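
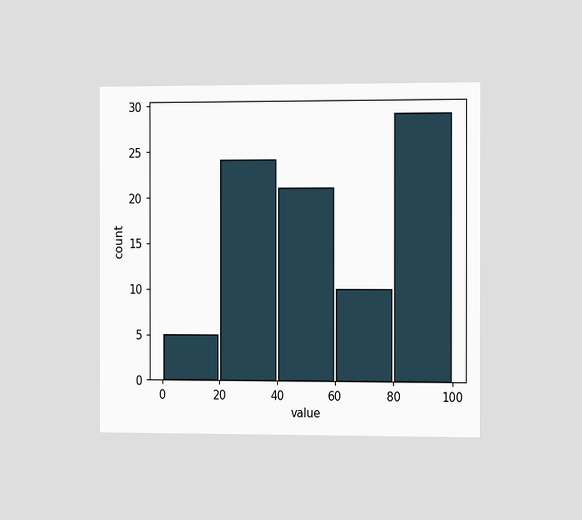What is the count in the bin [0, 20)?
The chart is viewed slightly from the right. The [0, 20) bin has height 5.

5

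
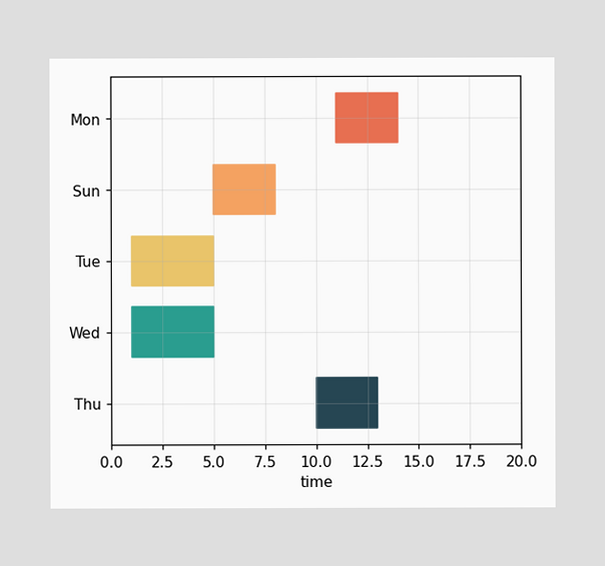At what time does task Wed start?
1

The Wed bar begins at t=1.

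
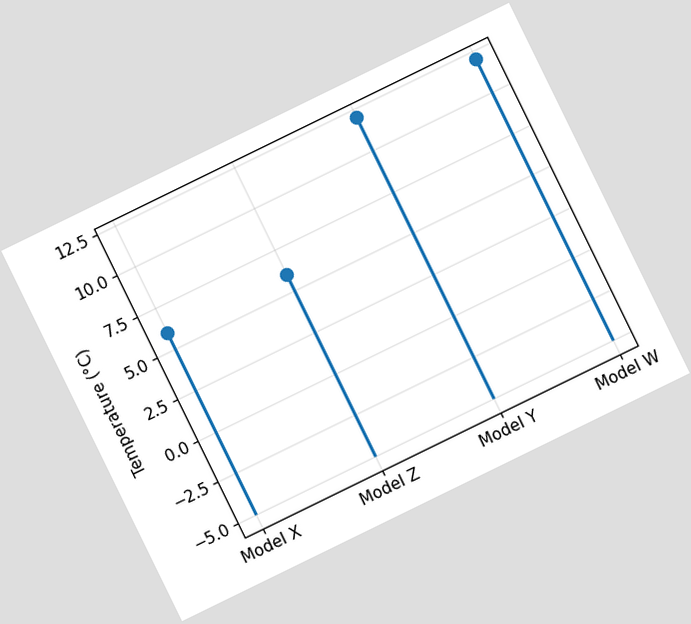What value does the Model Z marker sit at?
The chart is tilted about 26° counter-clockwise. The Model Z marker sits at 6°C.

6°C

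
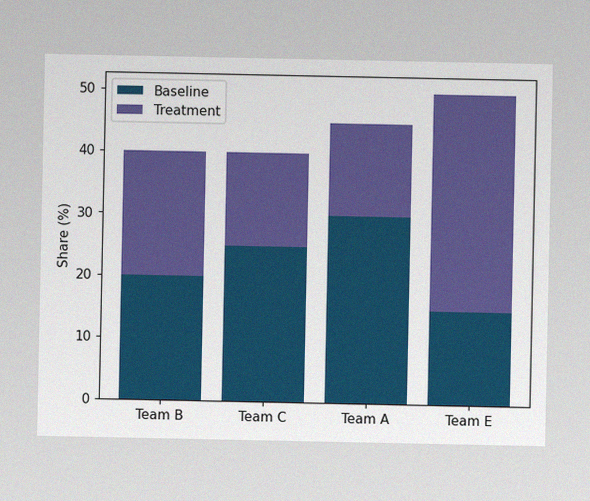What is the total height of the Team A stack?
The image has some photo noise and uneven lighting. The Team A stack's top reaches 45% on the y-axis.

45%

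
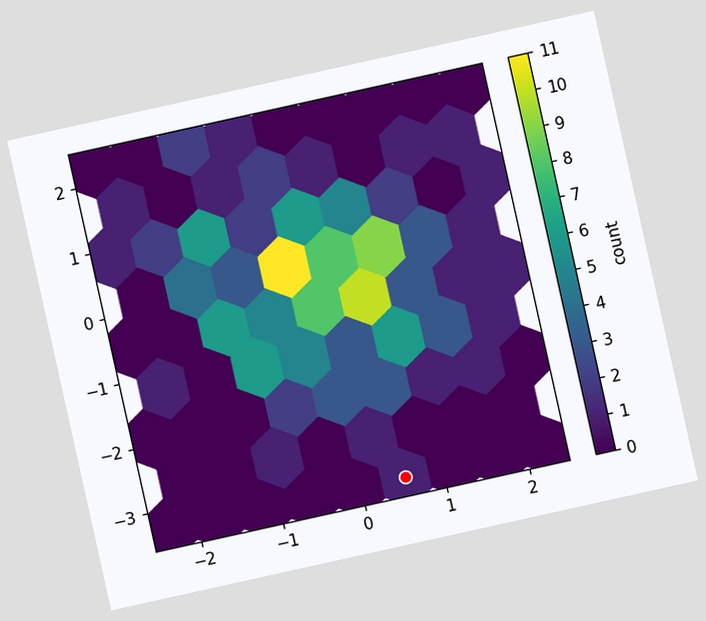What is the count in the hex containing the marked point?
1

The chart is tilted about 13° counter-clockwise. The marked hex reads 1 on the colorbar.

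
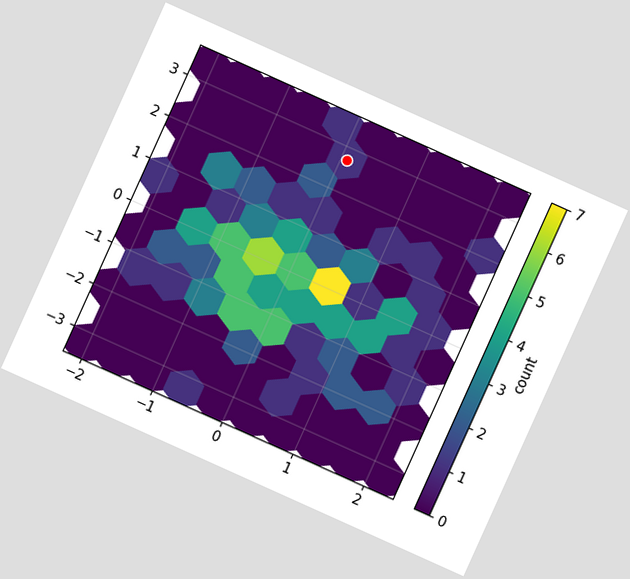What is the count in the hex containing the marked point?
1

The chart is tilted about 24° clockwise. The marked hex reads 1 on the colorbar.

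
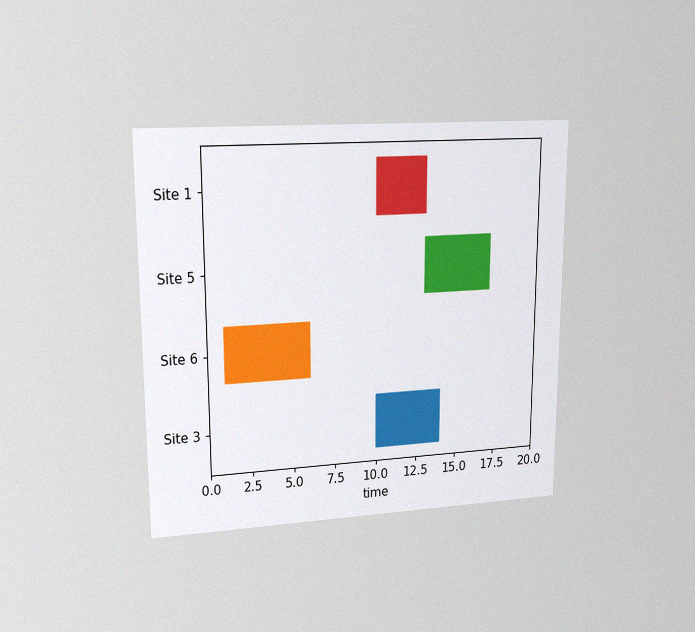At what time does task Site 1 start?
10

The chart is viewed at a slight angle, with some photo noise. The Site 1 bar begins at t=10.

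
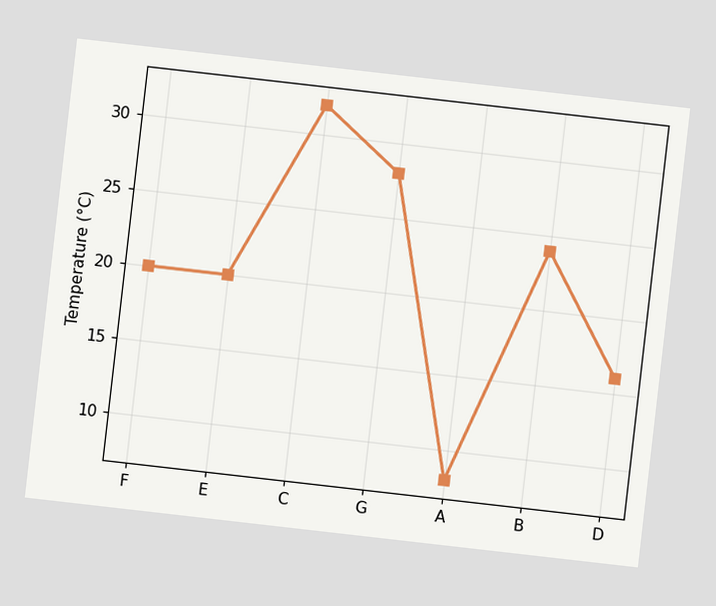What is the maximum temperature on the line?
The chart is tilted about 7° clockwise. The highest point is at C, and reading across to the y-axis gives 32°C.

32°C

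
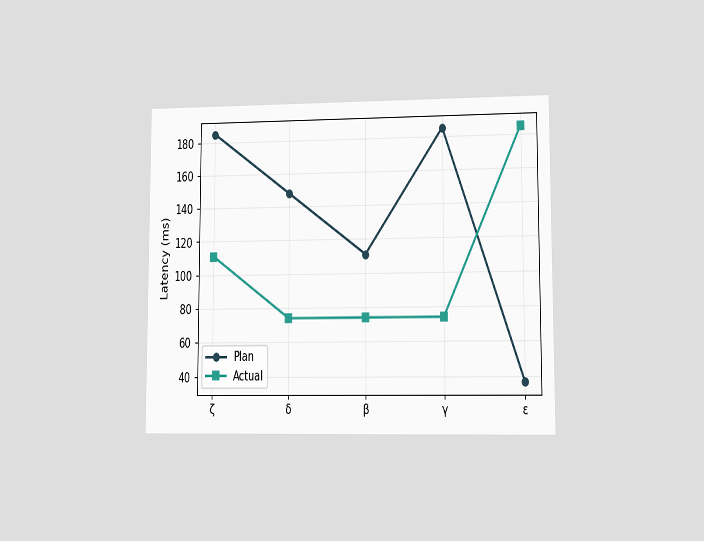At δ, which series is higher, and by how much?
Plan, by 74ms

The chart is viewed at a slight angle. At δ, Plan sits above the other line by 74ms.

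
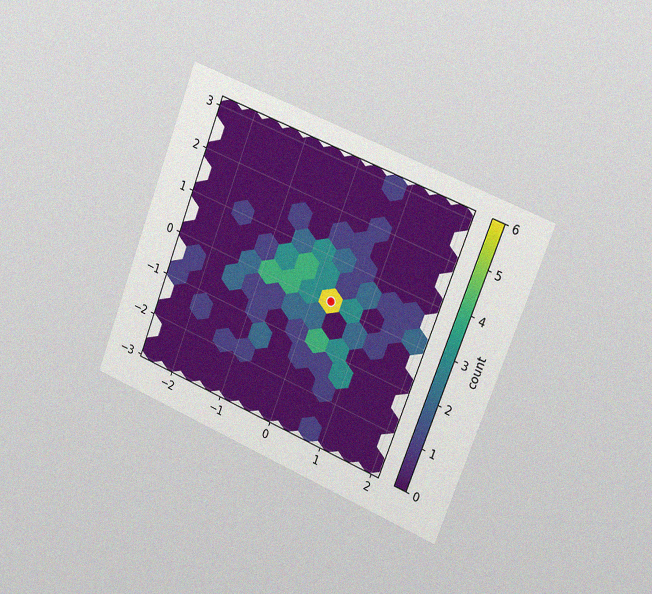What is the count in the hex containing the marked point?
6

The chart is tilted about 21° clockwise and viewed slightly from the right, with some photo noise. The marked hex reads 6 on the colorbar.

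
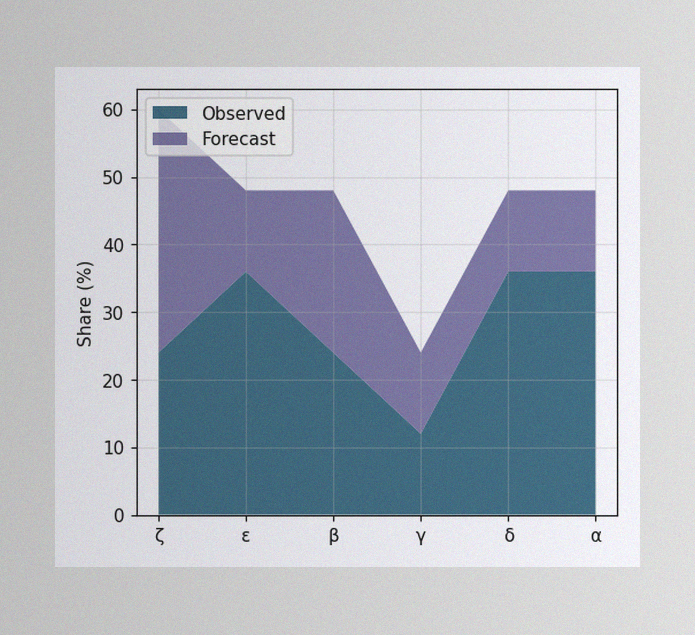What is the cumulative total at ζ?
The image has some photo noise and uneven lighting. The stacked total at ζ reaches 60%.

60%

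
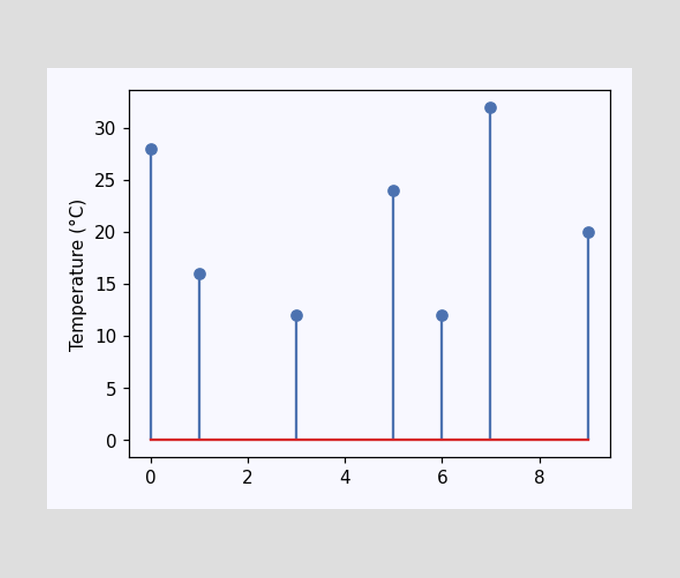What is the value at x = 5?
24°C

The stem at x=5 reaches 24°C.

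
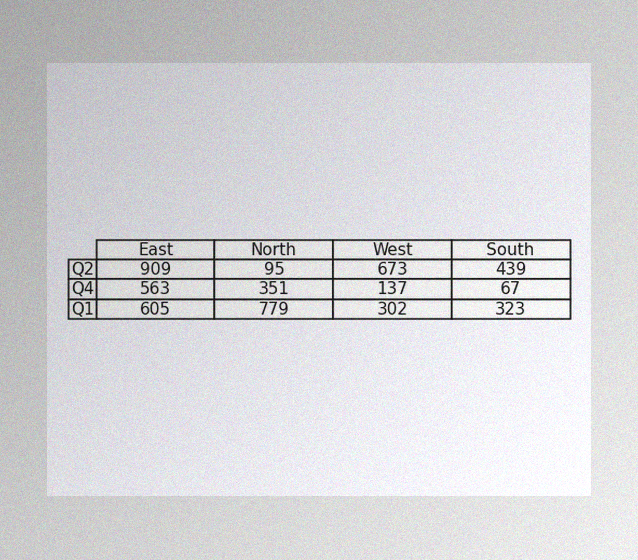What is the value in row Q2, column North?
95

The image has some photo noise and uneven lighting. The (Q2, North) cell reads 95.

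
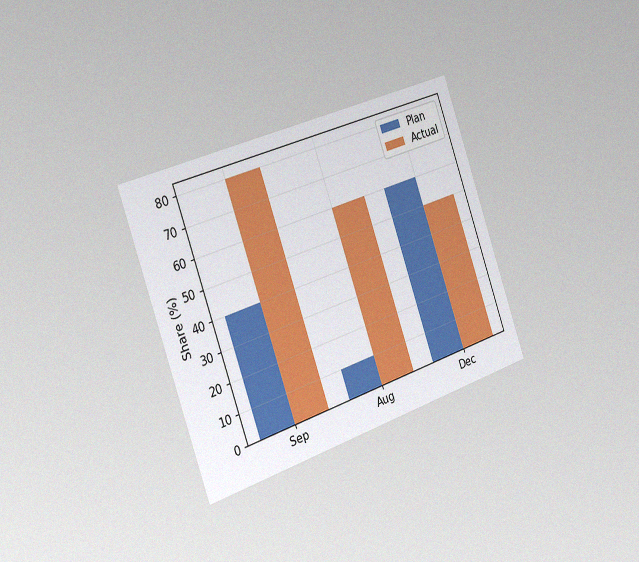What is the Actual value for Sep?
80%

The chart is tilted about 20° counter-clockwise and viewed slightly from the left, with some photo noise. The Actual bar at Sep reaches 80% on the y-axis.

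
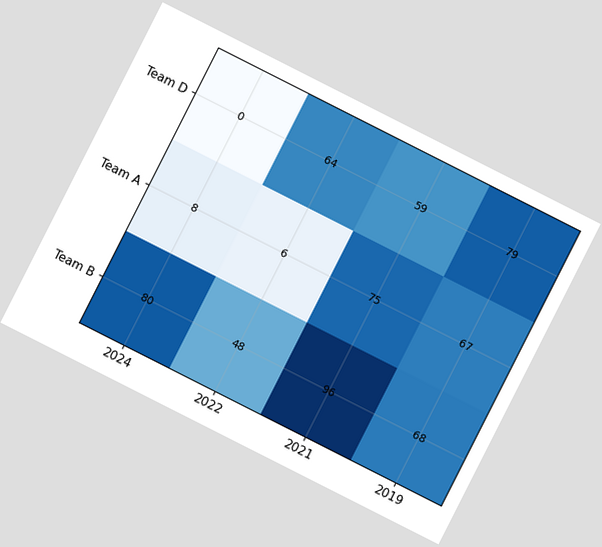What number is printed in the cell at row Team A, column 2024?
8

The chart is tilted about 27° clockwise. The (Team A, 2024) cell reads 8.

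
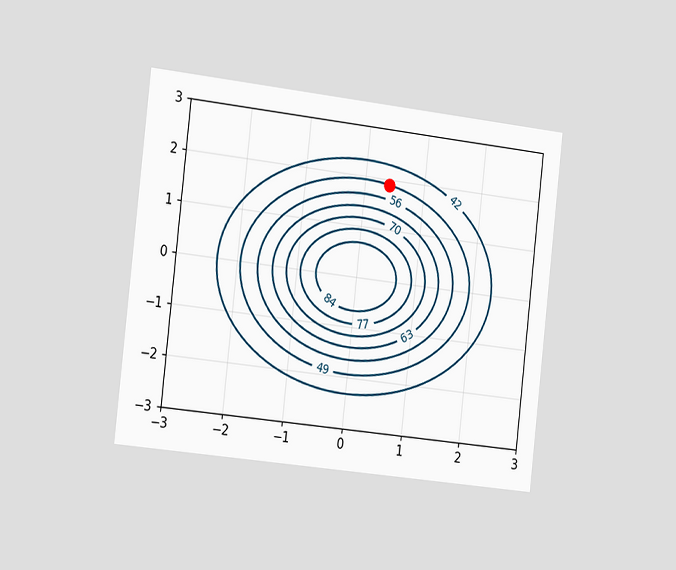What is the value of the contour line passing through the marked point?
49

The chart is tilted about 6° clockwise and viewed slightly from the left. The marked point sits on the contour labelled 49.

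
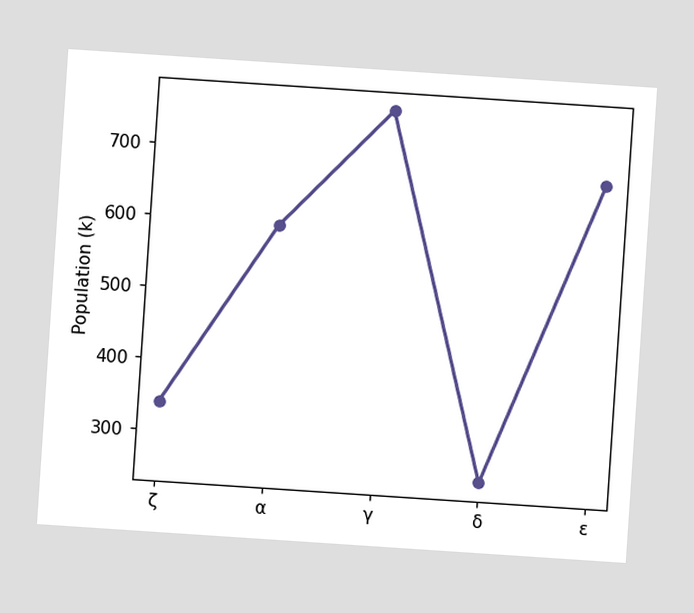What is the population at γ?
765k

The chart is tilted about 4° clockwise. At γ, the line is at 765k.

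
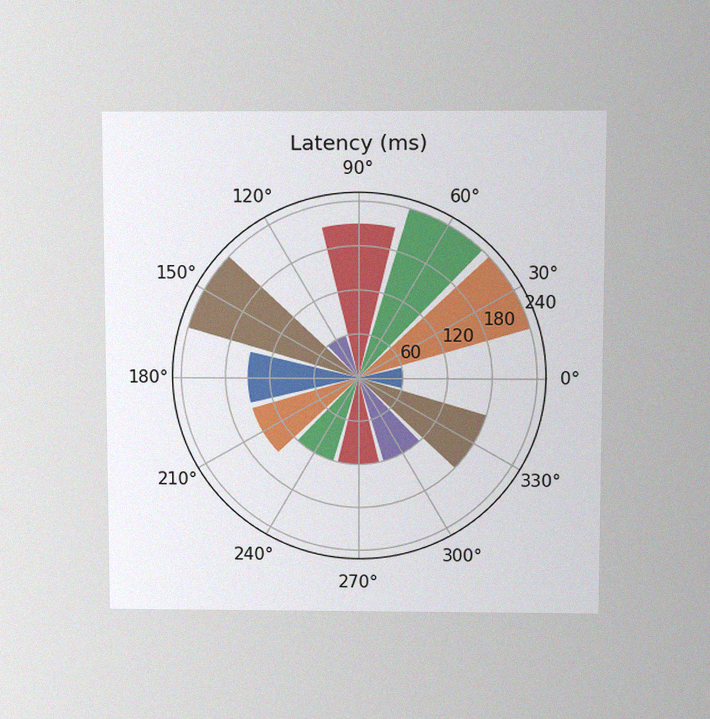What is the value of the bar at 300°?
120ms

The chart is viewed slightly from above, with some photo noise. The bar at 300° reaches 120ms on the radial axis.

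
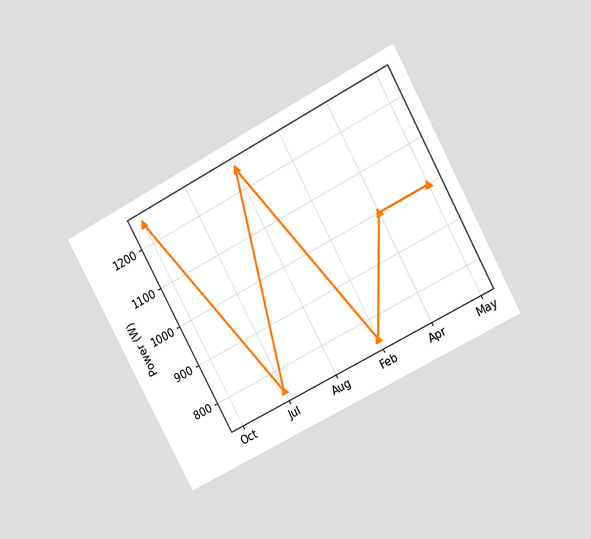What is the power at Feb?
The chart is tilted about 28° counter-clockwise and viewed at a slight angle. At Feb, the line is at 750W.

750W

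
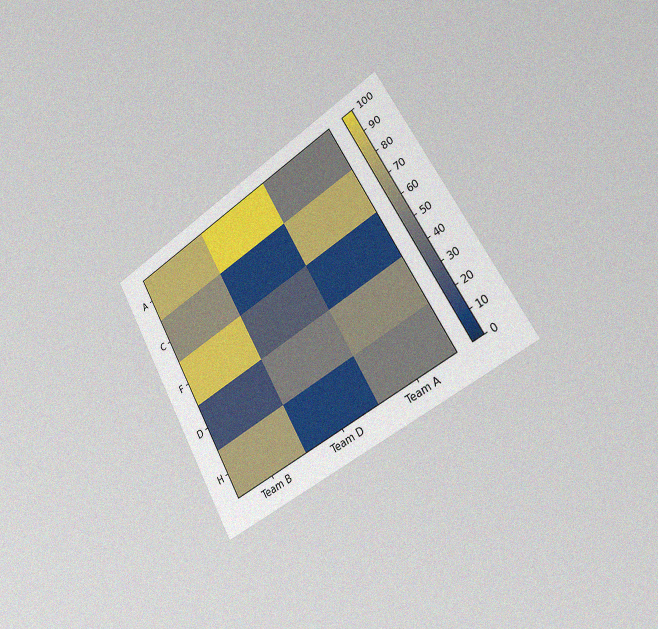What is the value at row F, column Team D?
The chart is tilted about 30° counter-clockwise and viewed slightly from the right, with some photo noise. Matching cell (F, Team D) against the colorbar gives 30.

30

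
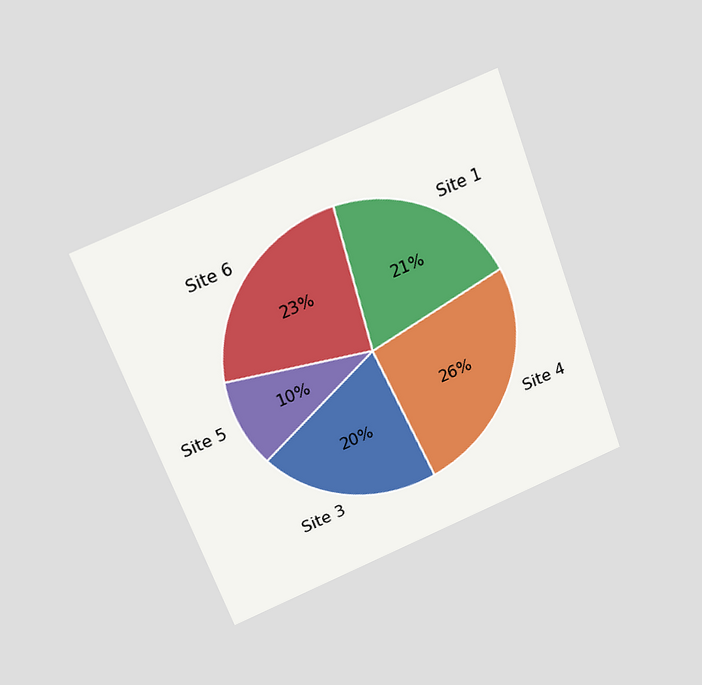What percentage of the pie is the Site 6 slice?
The chart is tilted about 20° counter-clockwise and viewed slightly from above. The Site 6 slice takes up 23% of the pie.

23%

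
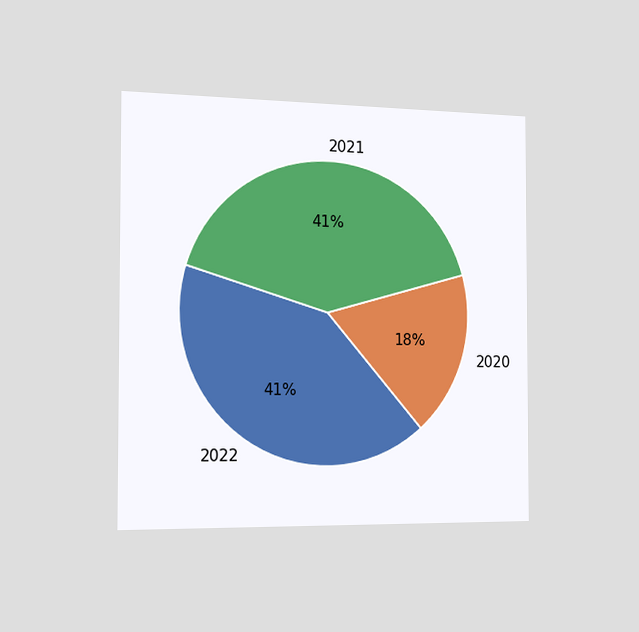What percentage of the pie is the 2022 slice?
The chart is viewed slightly from the left. The 2022 slice takes up 41% of the pie.

41%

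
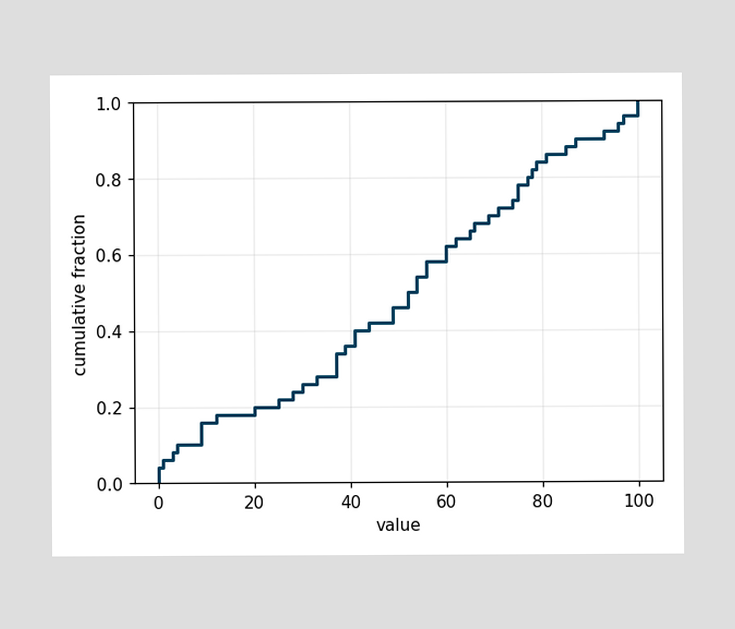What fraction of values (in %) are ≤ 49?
46%

At x=49 the ECDF step is at 46%.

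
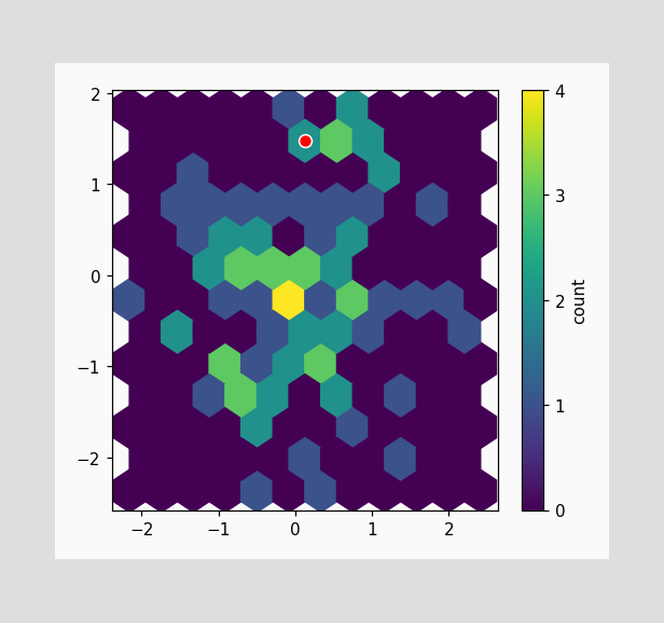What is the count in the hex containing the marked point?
The marked hex reads 2 on the colorbar.

2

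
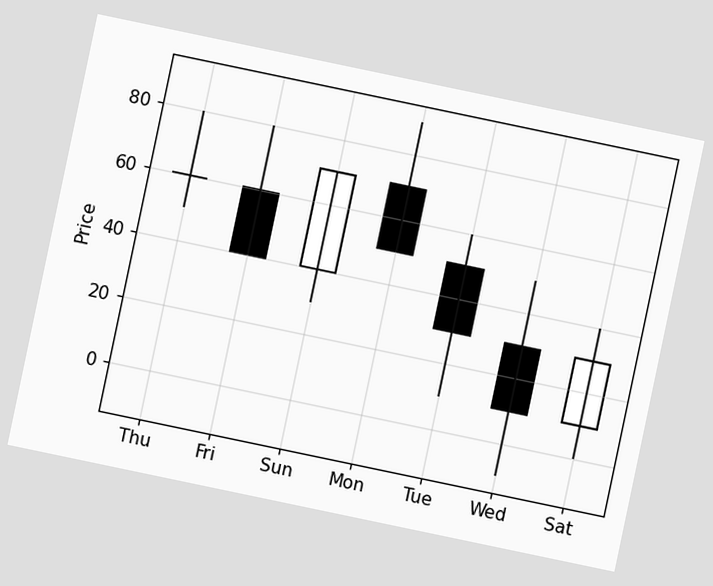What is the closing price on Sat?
30

The chart is tilted about 12° clockwise. The Sat candle closes at 30.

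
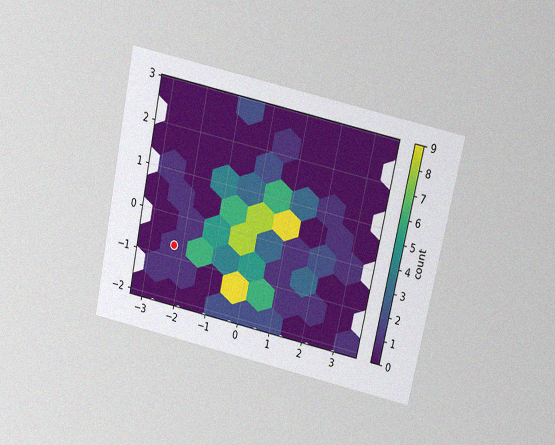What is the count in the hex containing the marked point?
1

The chart is tilted about 12° clockwise and viewed slightly from above, with some photo noise. The marked hex reads 1 on the colorbar.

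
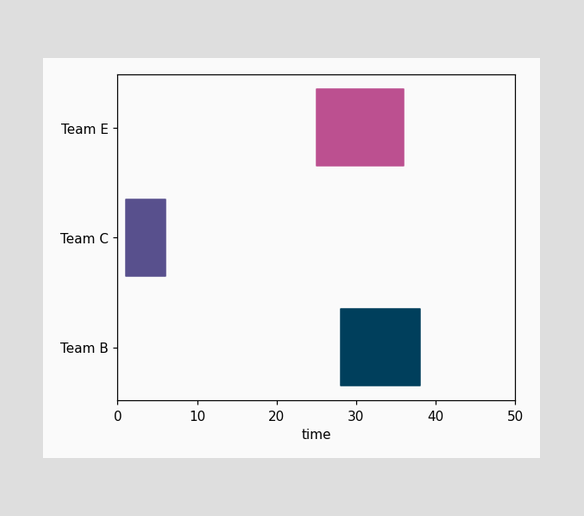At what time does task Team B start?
The Team B bar begins at t=28.

28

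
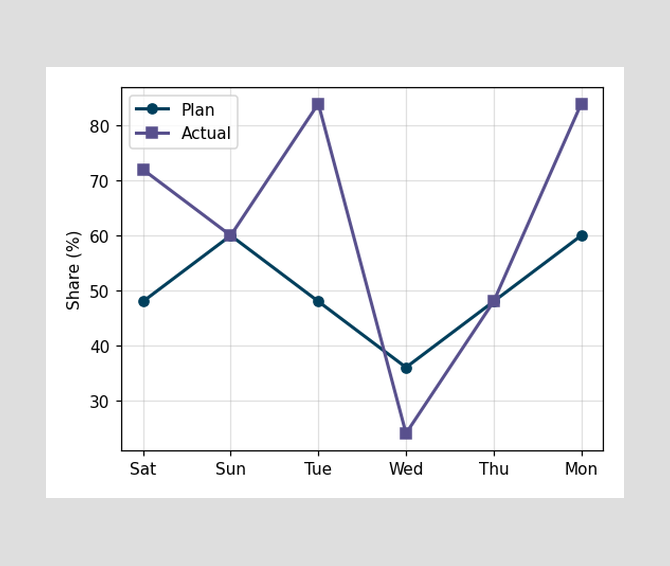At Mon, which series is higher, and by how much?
Actual, by 24%

At Mon, Actual sits above the other line by 24%.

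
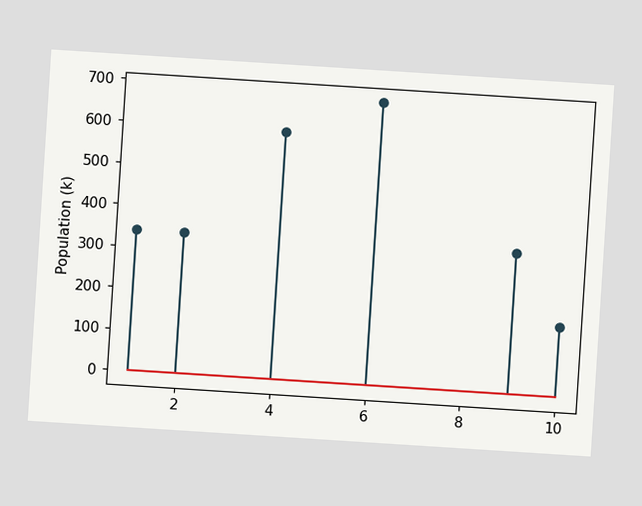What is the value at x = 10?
The chart is tilted about 4° clockwise. The stem at x=10 reaches 170k.

170k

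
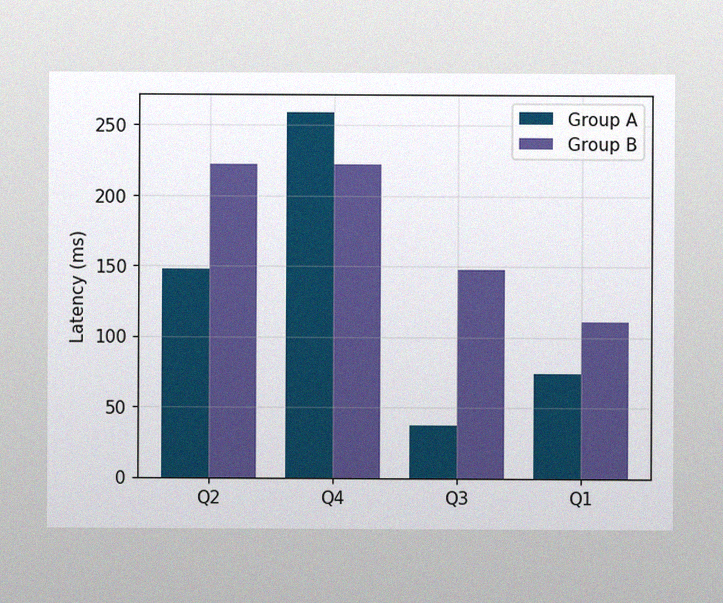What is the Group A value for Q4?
259ms

The image has some photo noise and uneven lighting. The Group A bar at Q4 reaches 259ms on the y-axis.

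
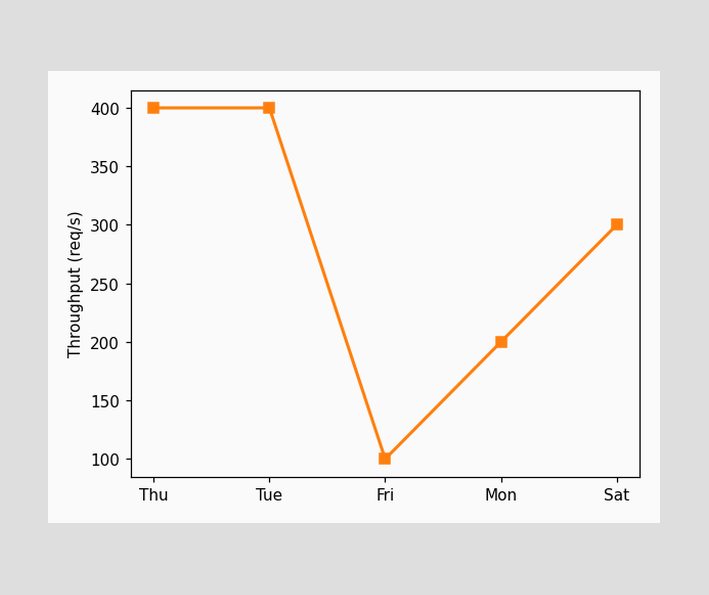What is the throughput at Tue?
400req/s

At Tue, the line is at 400req/s.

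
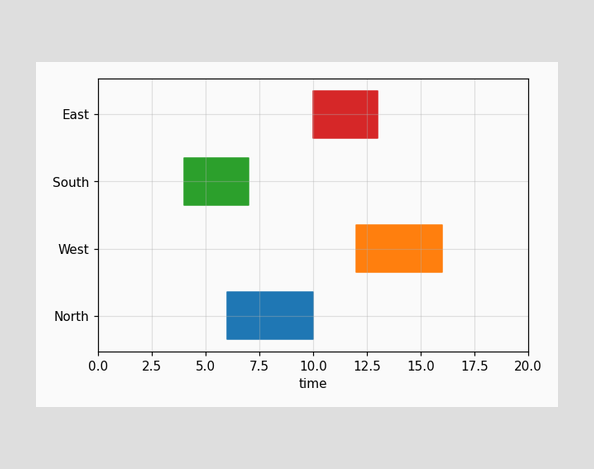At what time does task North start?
The North bar begins at t=6.

6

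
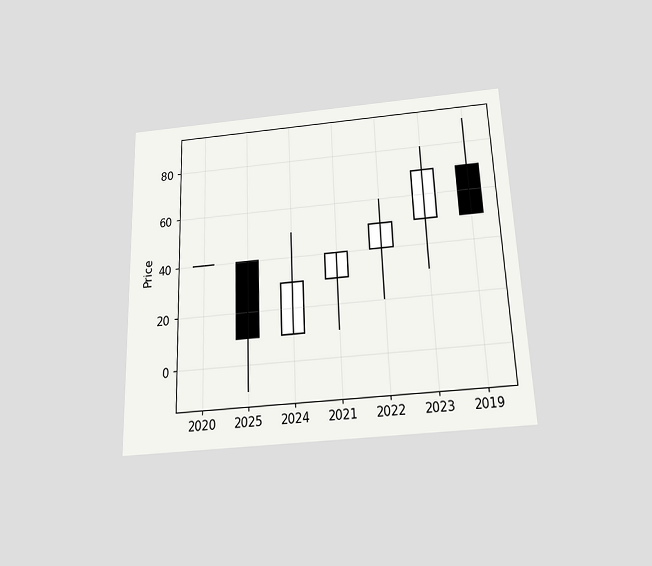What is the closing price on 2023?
70

The chart is tilted about 2° counter-clockwise and viewed slightly from below. The 2023 candle closes at 70.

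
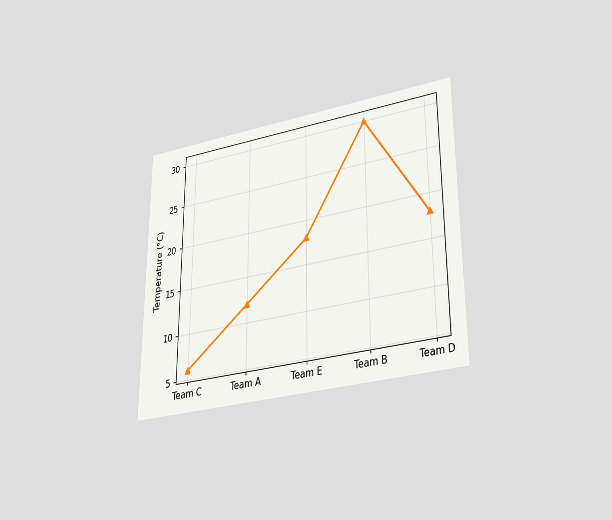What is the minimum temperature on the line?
The chart is viewed slightly from below. The lowest point is at Team C, and reading across to the y-axis gives 6°C.

6°C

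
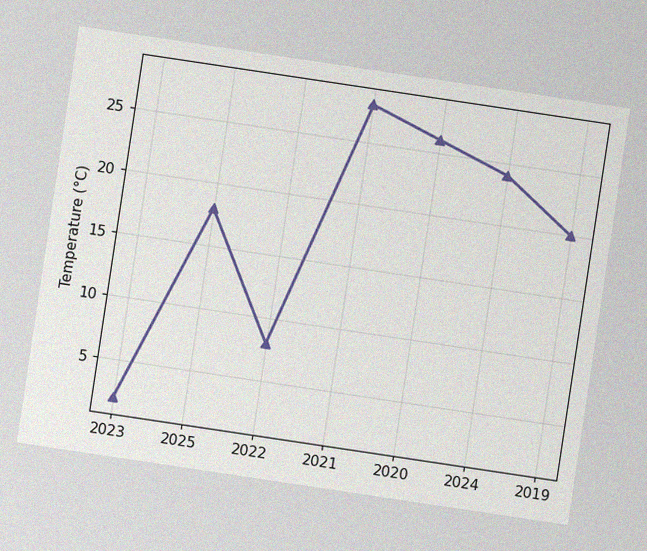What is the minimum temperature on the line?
2°C

The chart is tilted about 9° clockwise, with some photo noise. The lowest point is at 2023, and reading across to the y-axis gives 2°C.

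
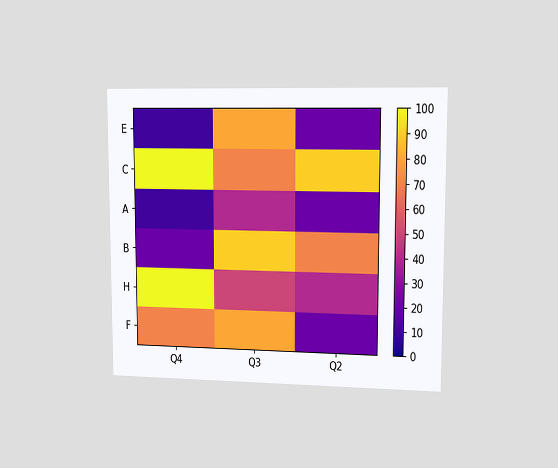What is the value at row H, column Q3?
The chart is viewed slightly from the right. Matching cell (H, Q3) against the colorbar gives 50.

50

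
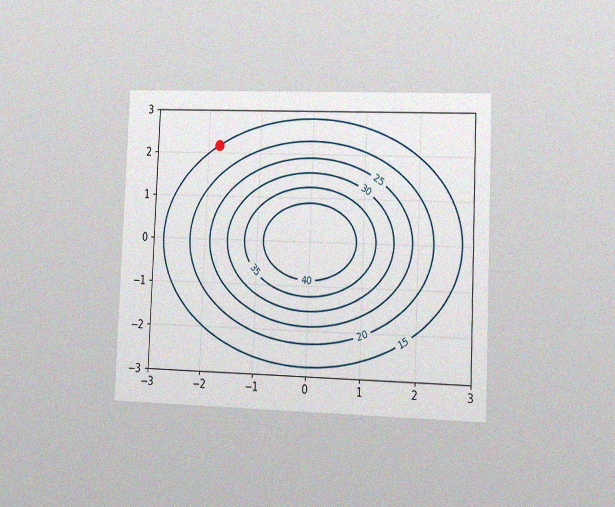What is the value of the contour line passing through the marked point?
15

The chart is tilted about 2° clockwise and viewed slightly from the right, with some photo noise. The marked point sits on the contour labelled 15.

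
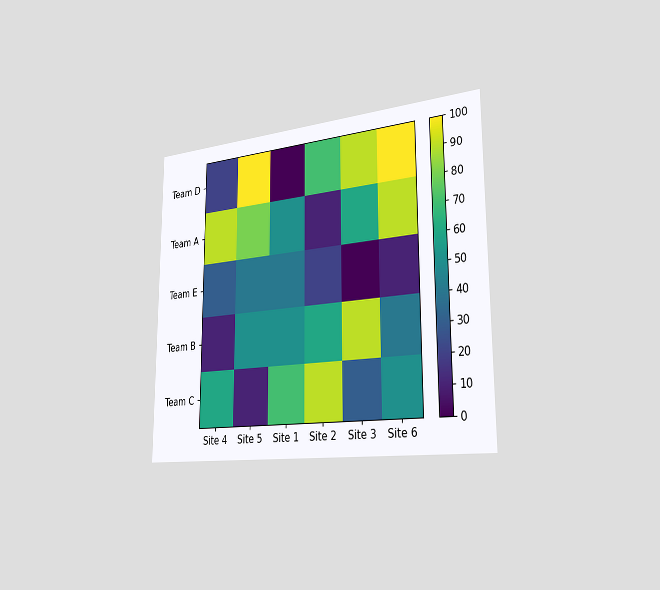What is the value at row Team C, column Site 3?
The chart is viewed slightly from the right. Matching cell (Team C, Site 3) against the colorbar gives 30.

30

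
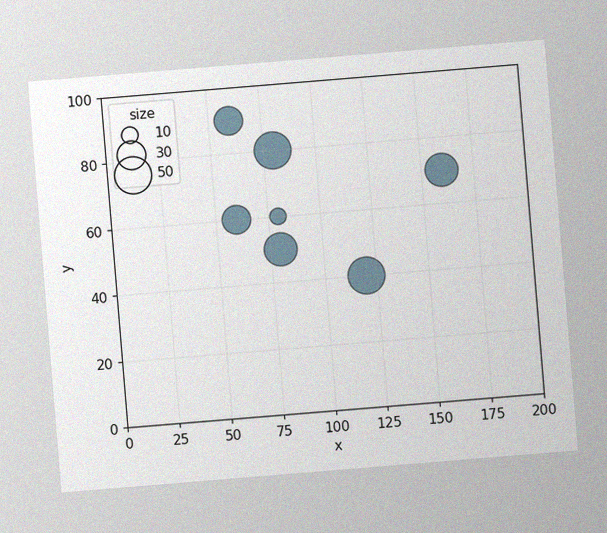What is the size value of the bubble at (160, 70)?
The chart is tilted about 5° counter-clockwise, with some photo noise. Matching the bubble at (160, 70) against the size legend gives 40.

40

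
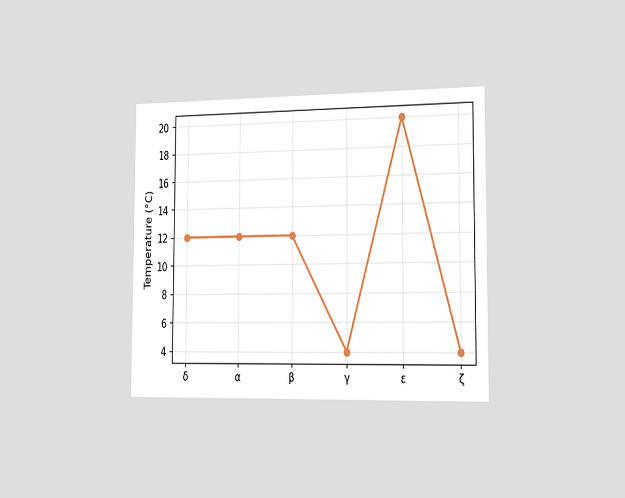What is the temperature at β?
12°C

The chart is viewed slightly from the right. At β, the line is at 12°C.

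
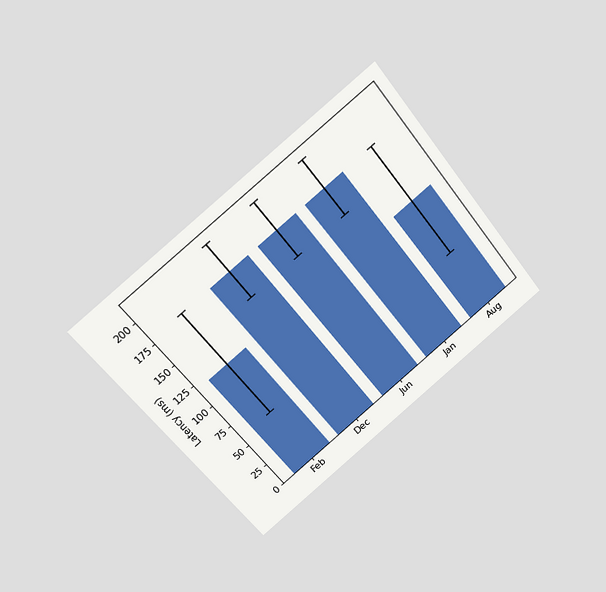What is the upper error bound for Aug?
The chart is tilted about 39° counter-clockwise and viewed at a slight angle. The Aug bar's upper whisker reaches 180ms.

180ms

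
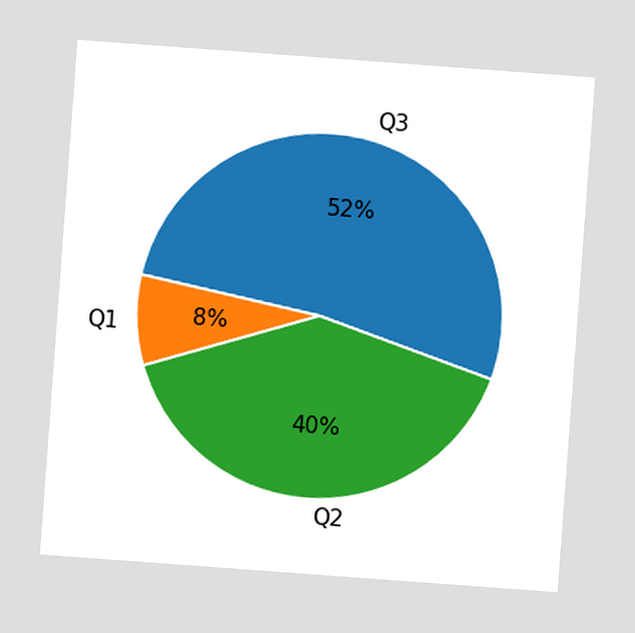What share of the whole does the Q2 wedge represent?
40%

The chart is tilted about 4° clockwise. The Q2 slice takes up 40% of the pie.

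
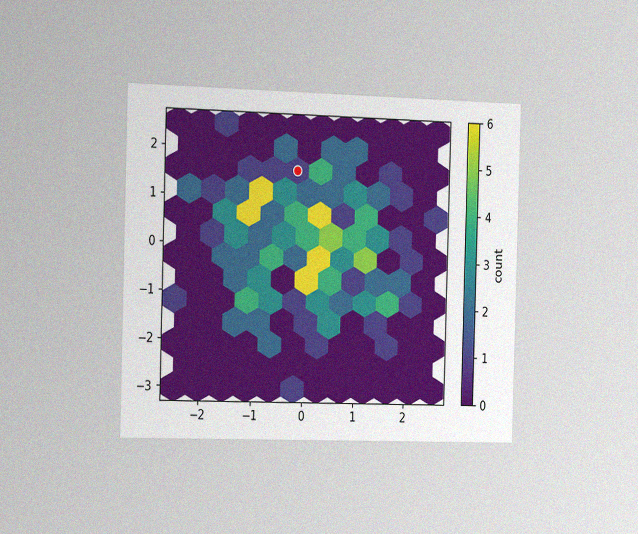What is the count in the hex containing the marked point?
1

The chart is viewed slightly from the left, with some photo noise. The marked hex reads 1 on the colorbar.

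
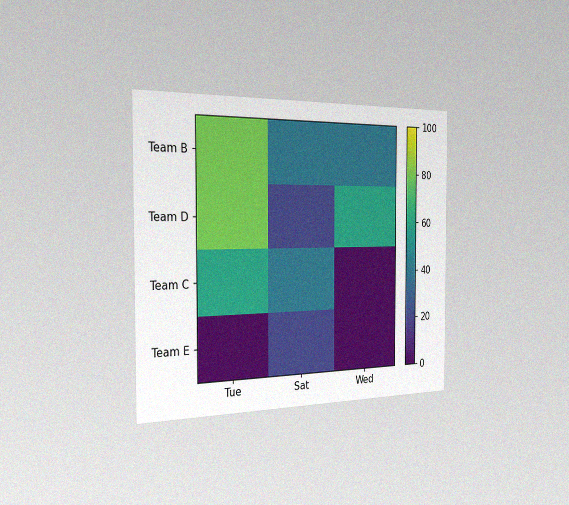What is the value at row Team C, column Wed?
The chart is viewed slightly from the left, with some photo noise. Matching cell (Team C, Wed) against the colorbar gives 0.

0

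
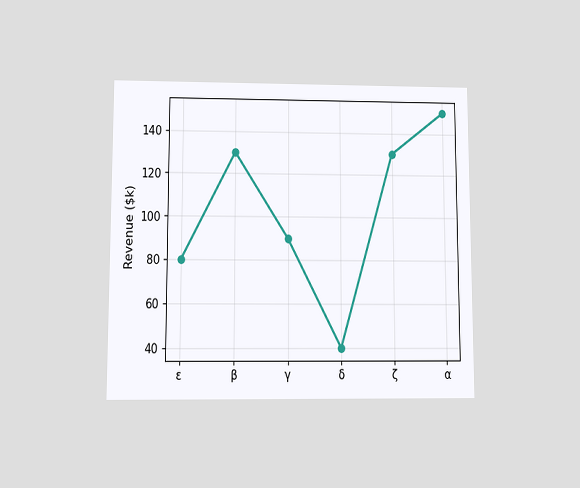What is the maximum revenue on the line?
The chart is viewed at a slight angle. The highest point is at α, and reading across to the y-axis gives $150k.

$150k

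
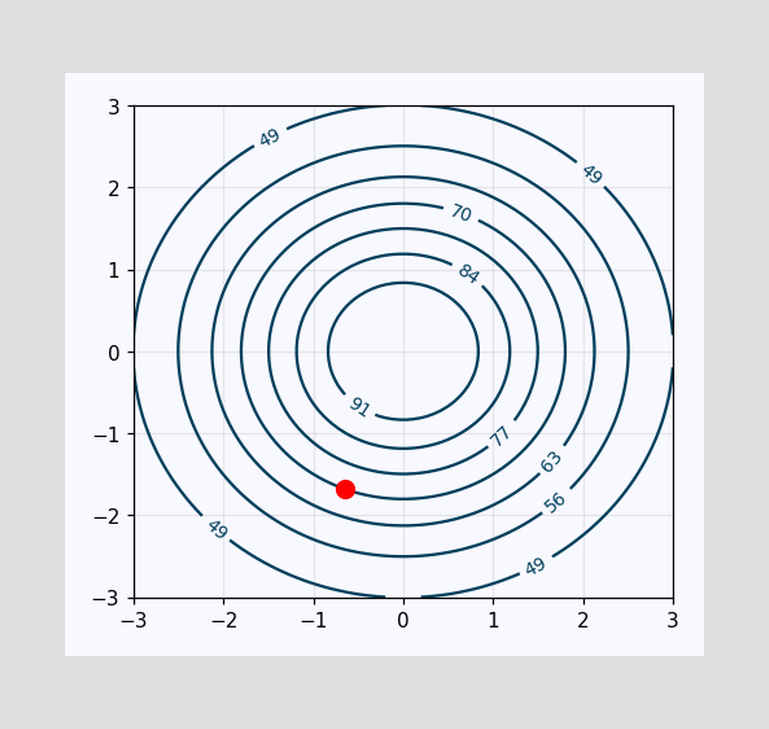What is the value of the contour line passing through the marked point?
The marked point sits on the contour labelled 70.

70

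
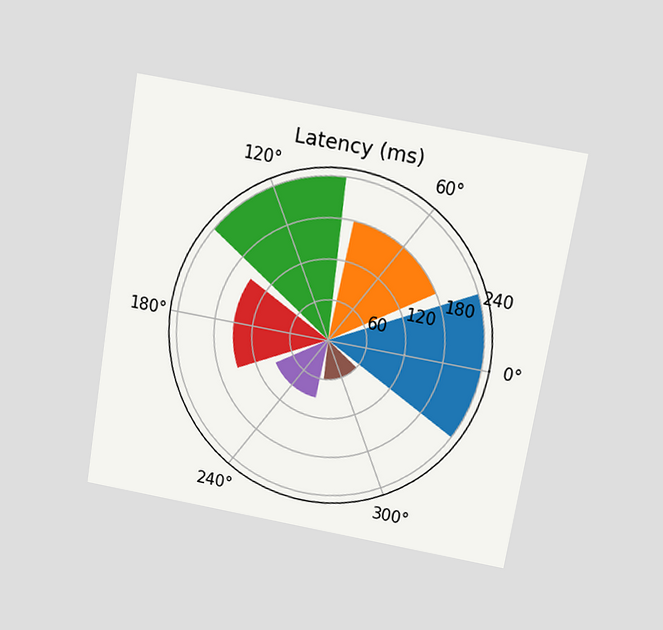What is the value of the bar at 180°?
150ms

The chart is tilted about 10° clockwise and viewed slightly from above. The bar at 180° reaches 150ms on the radial axis.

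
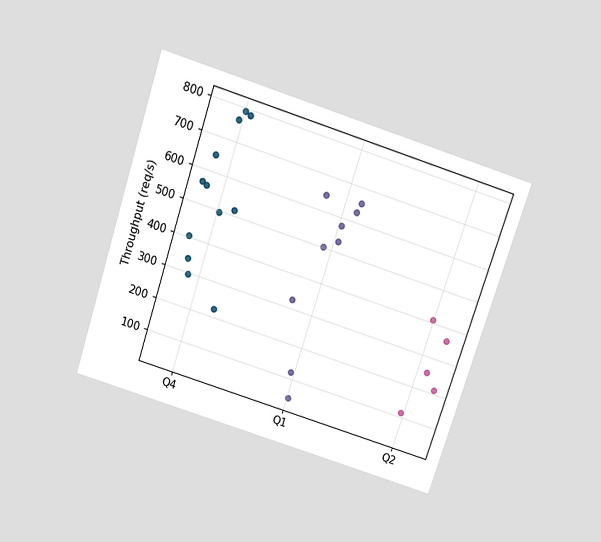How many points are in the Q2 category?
5

The chart is tilted about 18° clockwise and viewed slightly from above. Counting the markers in the Q2 column gives 5.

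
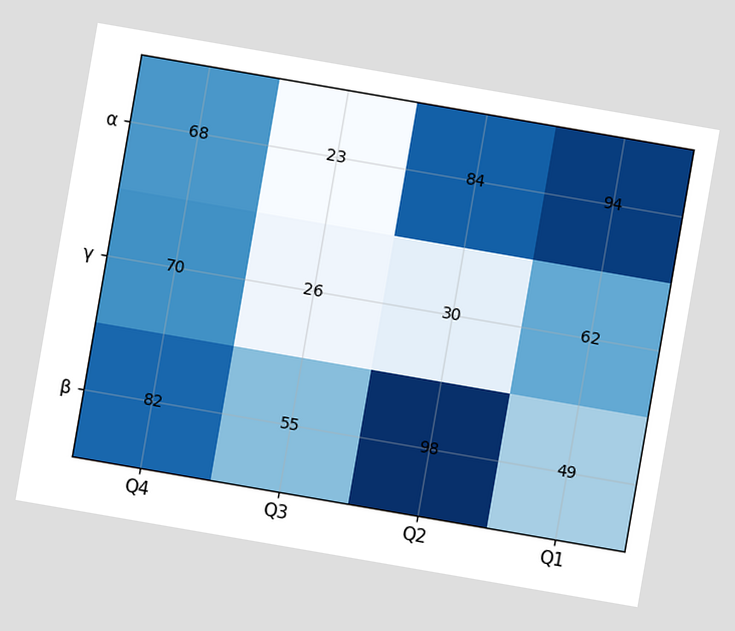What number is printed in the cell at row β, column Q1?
The chart is tilted about 10° clockwise. The (β, Q1) cell reads 49.

49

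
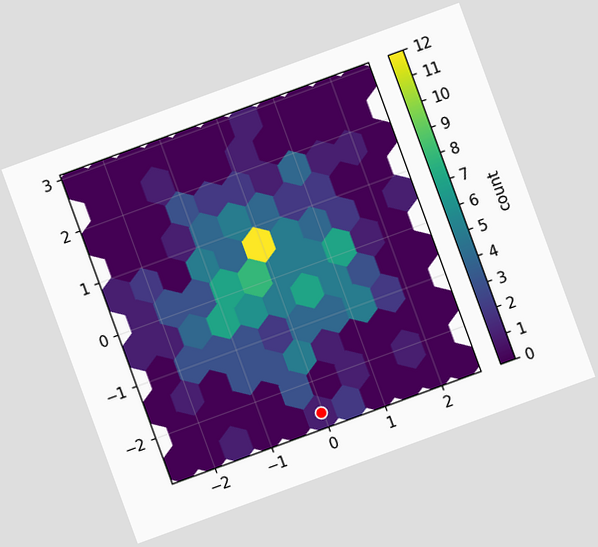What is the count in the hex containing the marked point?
The chart is tilted about 20° counter-clockwise. The marked hex reads 1 on the colorbar.

1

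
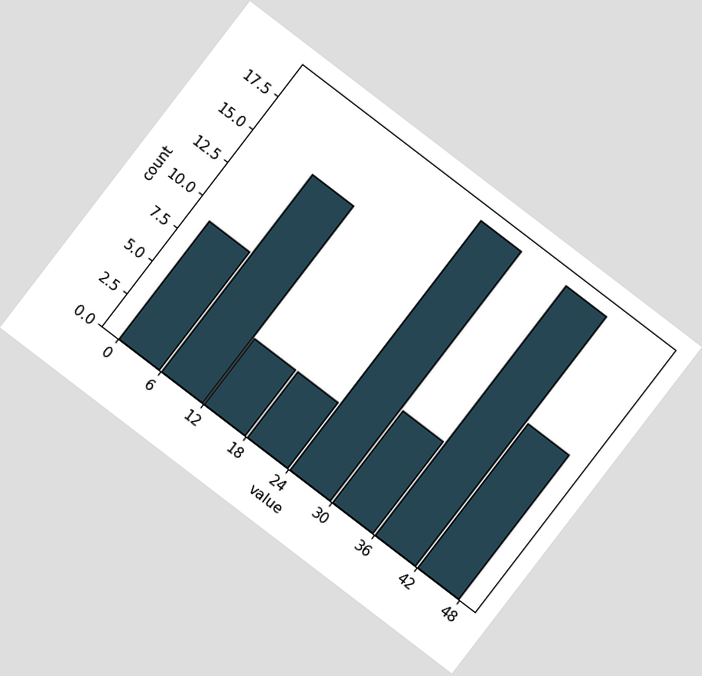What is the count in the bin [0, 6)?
The chart is tilted about 37° clockwise. The [0, 6) bin has height 9.

9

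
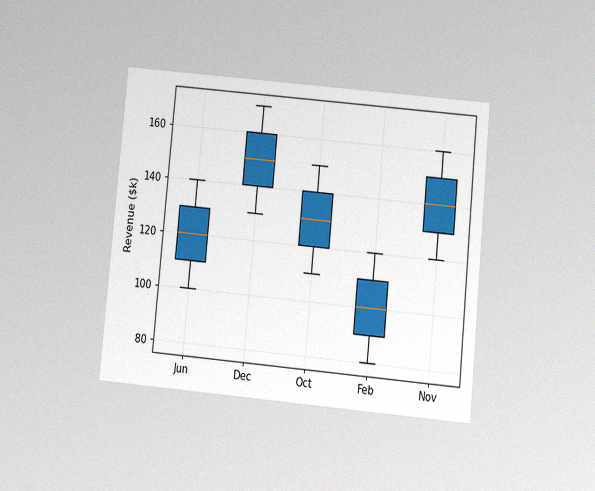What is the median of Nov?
The chart is tilted about 5° clockwise and viewed slightly from below, with some photo noise. The median line in the Nov box sits at $140k.

$140k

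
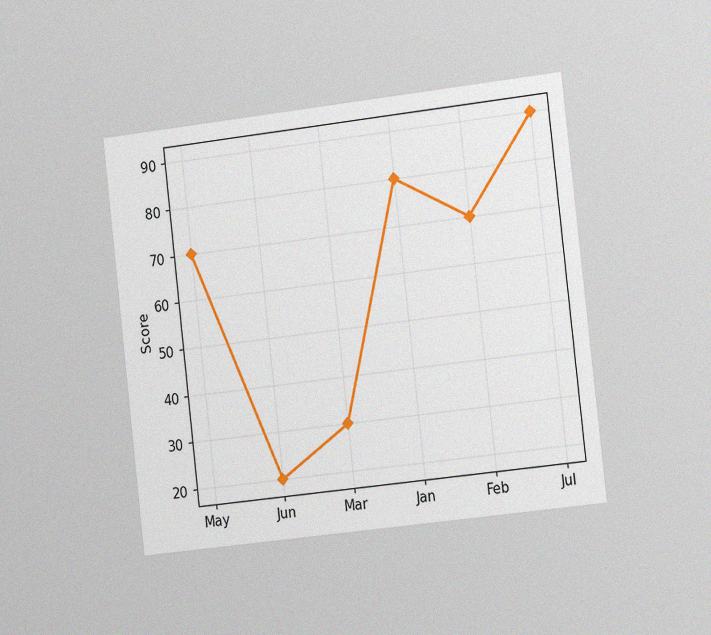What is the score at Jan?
The chart is tilted about 7° counter-clockwise and viewed slightly from the right, with some photo noise. At Jan, the line is at 80.

80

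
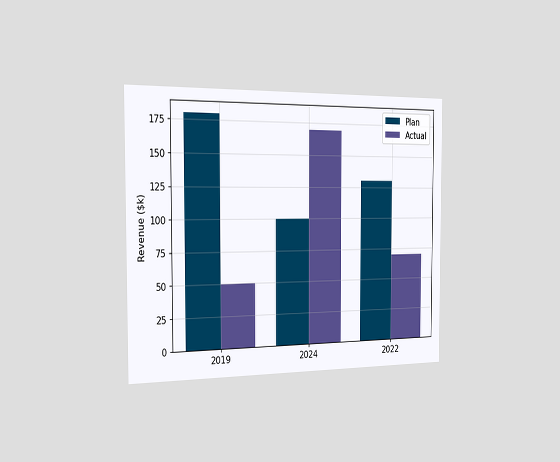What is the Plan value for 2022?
$130k

The chart is viewed slightly from the left. The Plan bar at 2022 reaches $130k on the y-axis.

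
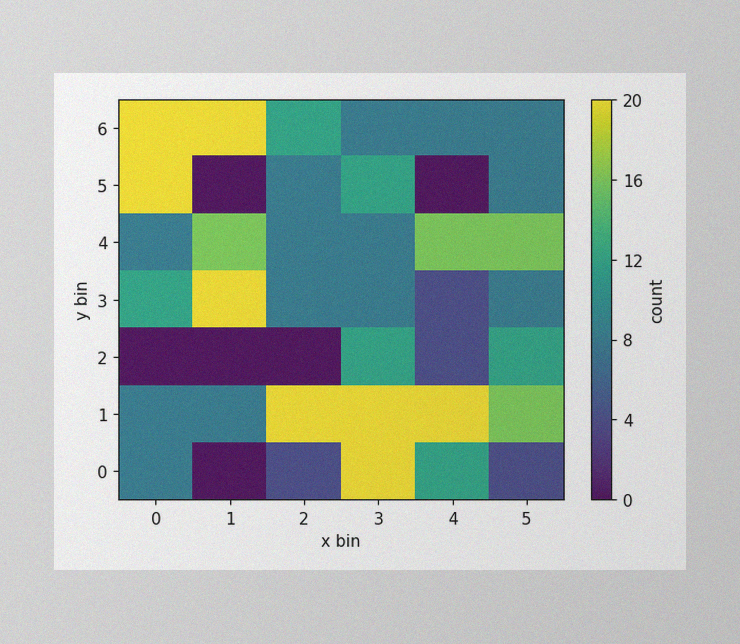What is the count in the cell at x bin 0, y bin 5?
The image has some photo noise and uneven lighting. Matching the cell (0, 5) against the colorbar gives 20.

20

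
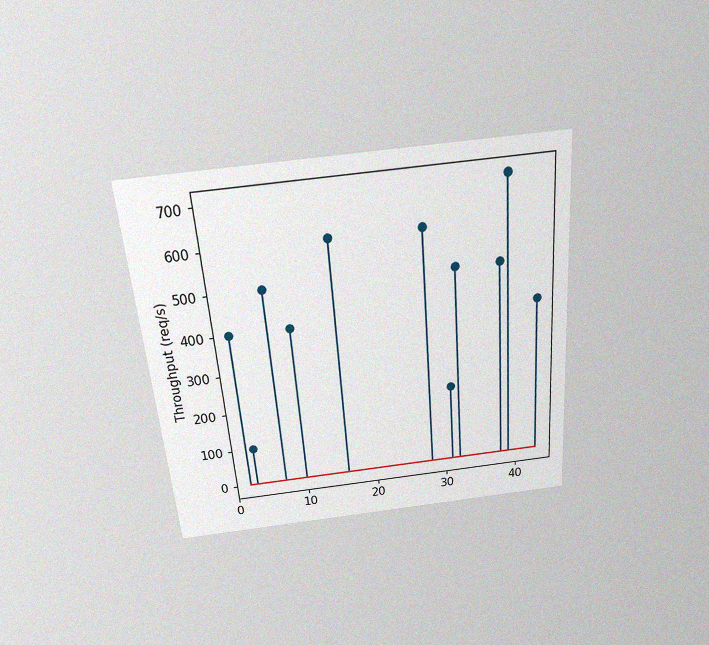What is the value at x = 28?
The chart is tilted about 5° counter-clockwise and viewed slightly from above, with some photo noise. The stem at x=28 reaches 600req/s.

600req/s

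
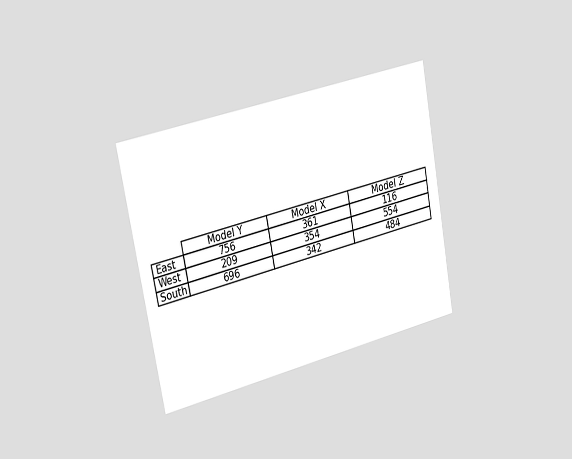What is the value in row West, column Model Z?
The chart is tilted about 11° counter-clockwise and viewed slightly from the left. The (West, Model Z) cell reads 554.

554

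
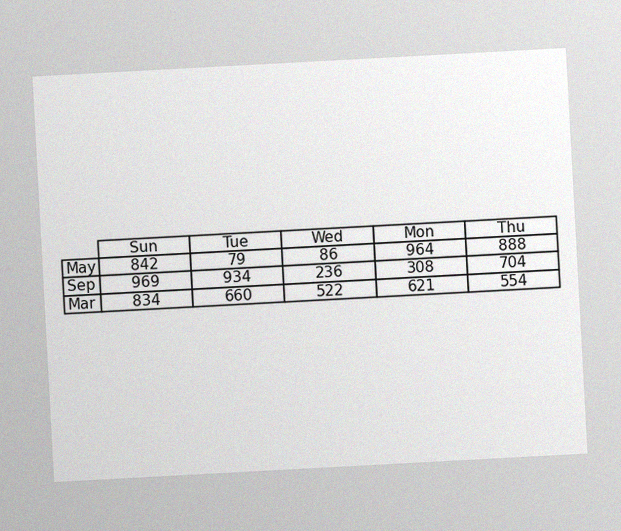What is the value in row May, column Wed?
86

The chart is tilted about 3° counter-clockwise, with some photo noise. The (May, Wed) cell reads 86.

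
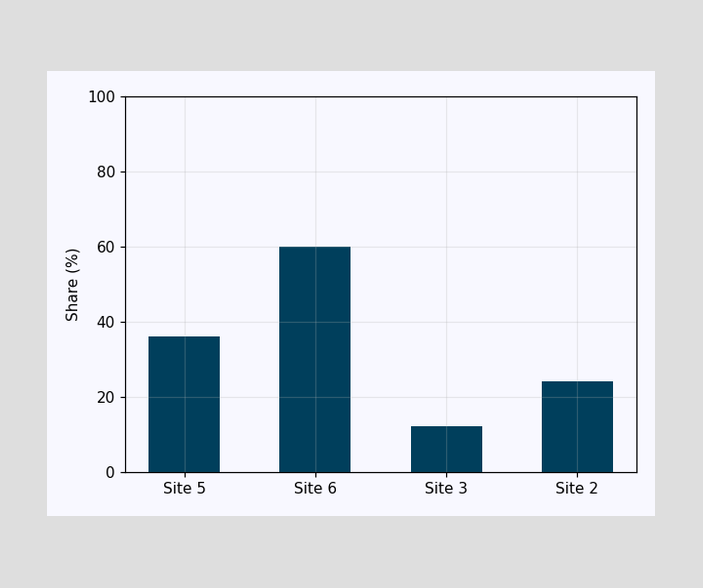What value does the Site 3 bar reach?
Reading along the chart's y-axis, the Site 3 bar reaches 12%.

12%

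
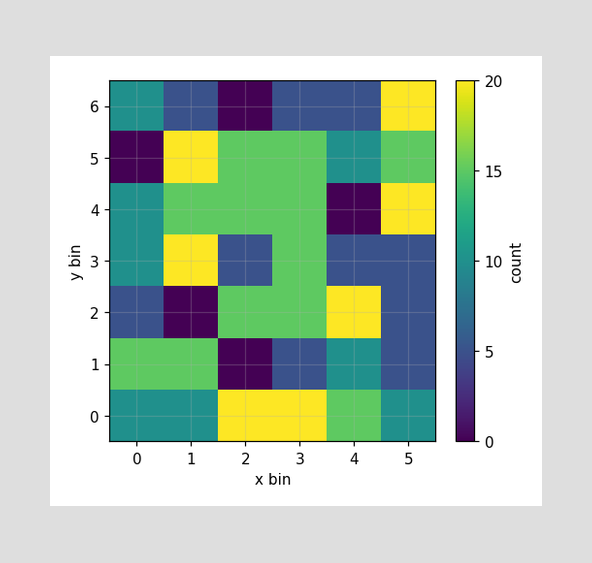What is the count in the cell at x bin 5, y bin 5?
Matching the cell (5, 5) against the colorbar gives 15.

15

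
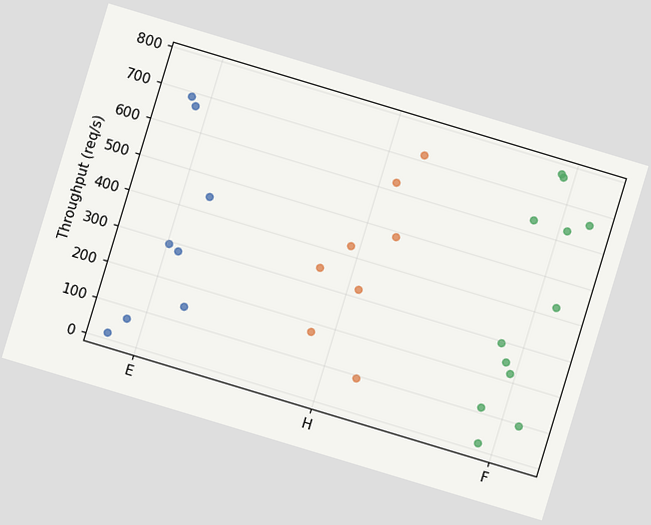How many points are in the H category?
The chart is tilted about 17° clockwise. Counting the markers in the H column gives 8.

8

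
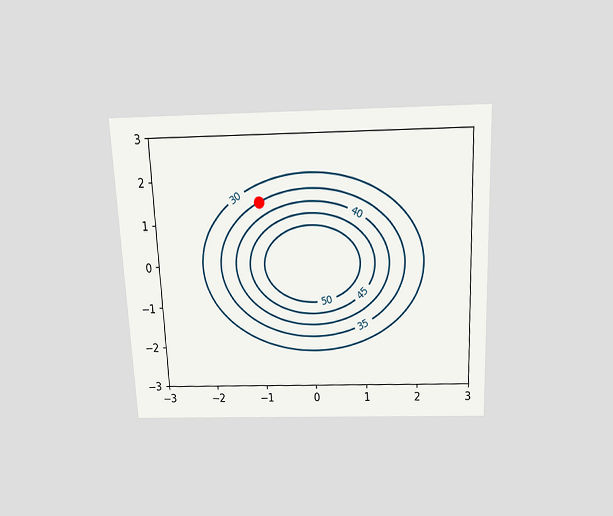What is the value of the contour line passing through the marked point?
The chart is tilted about 2° counter-clockwise and viewed slightly from above. The marked point sits on the contour labelled 35.

35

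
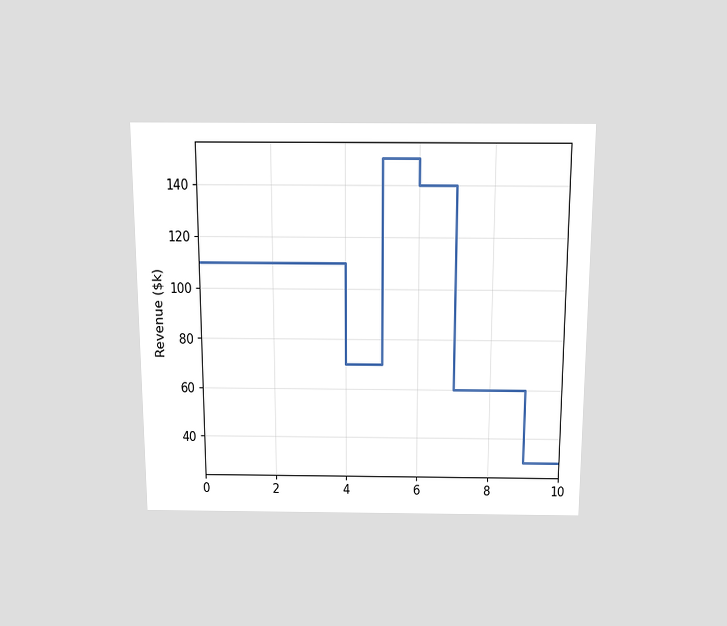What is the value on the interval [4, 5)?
The chart is viewed slightly from above. On [4, 5) the step sits at $70k.

$70k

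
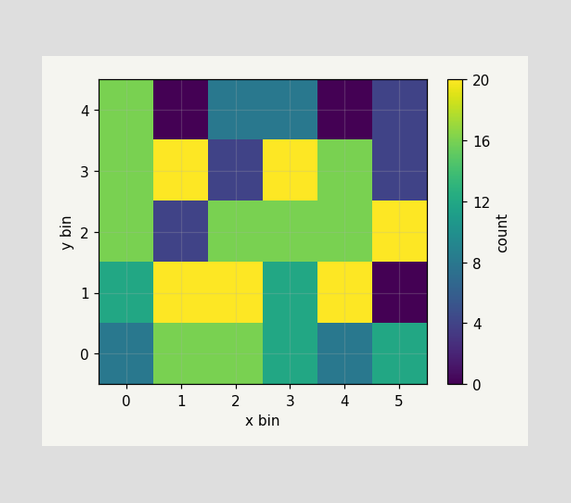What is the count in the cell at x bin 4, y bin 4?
0

Matching the cell (4, 4) against the colorbar gives 0.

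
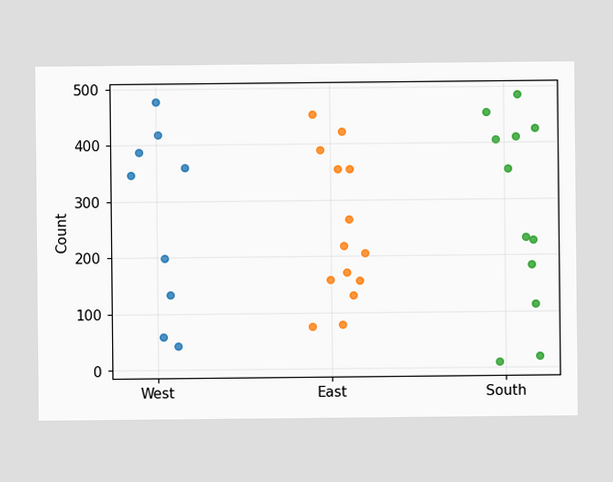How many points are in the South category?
12

Counting the markers in the South column gives 12.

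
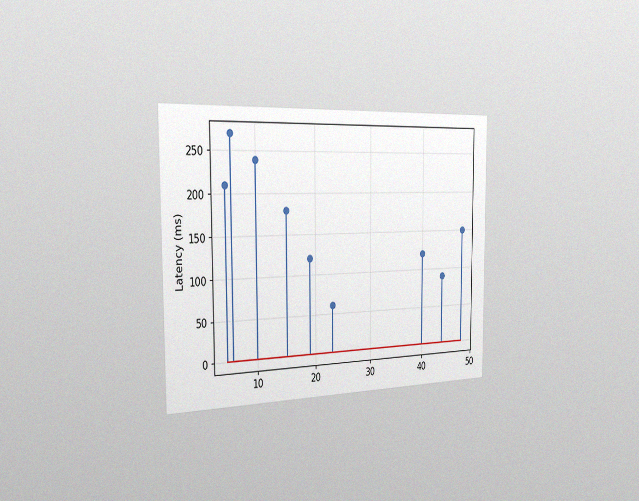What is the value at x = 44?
90ms

The chart is viewed slightly from the left, with some photo noise. The stem at x=44 reaches 90ms.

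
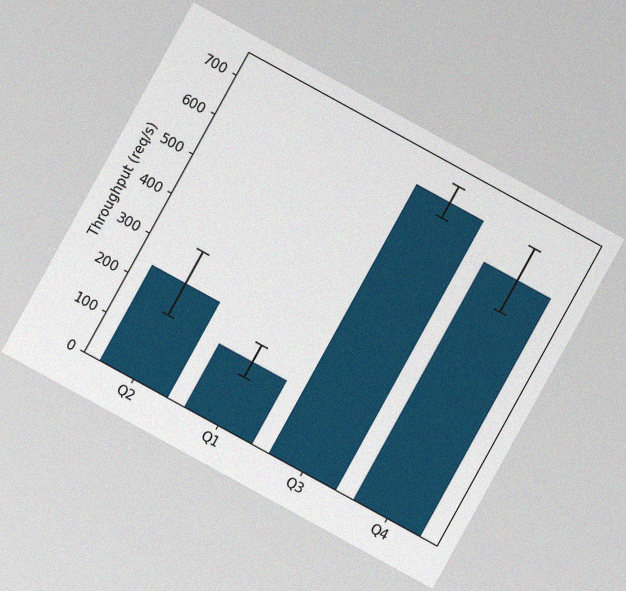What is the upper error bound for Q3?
The chart is tilted about 29° clockwise, with some photo noise. The Q3 bar's upper whisker reaches 720req/s.

720req/s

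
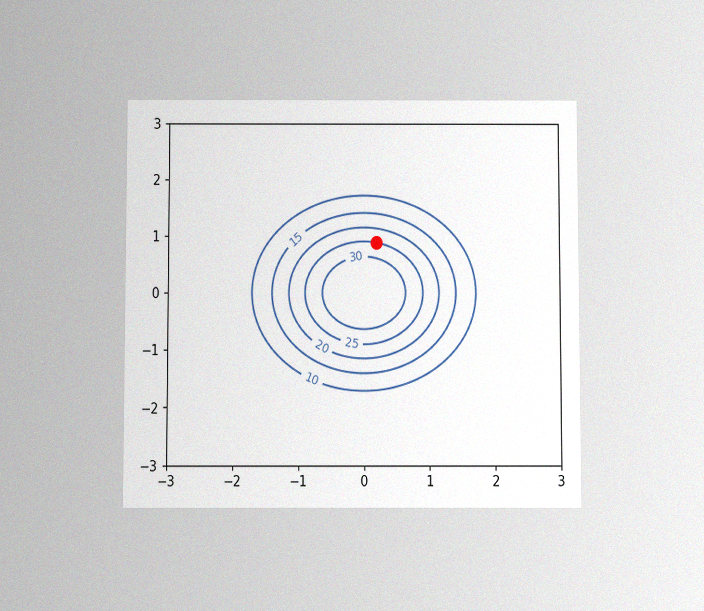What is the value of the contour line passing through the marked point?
25

The chart is viewed slightly from below, with some photo noise. The marked point sits on the contour labelled 25.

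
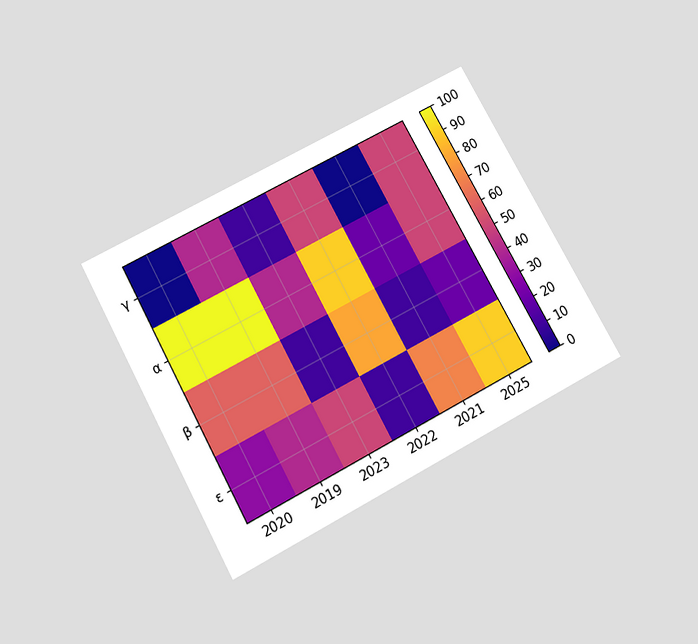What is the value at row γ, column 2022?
The chart is tilted about 29° counter-clockwise and viewed slightly from below. Matching cell (γ, 2022) against the colorbar gives 50.

50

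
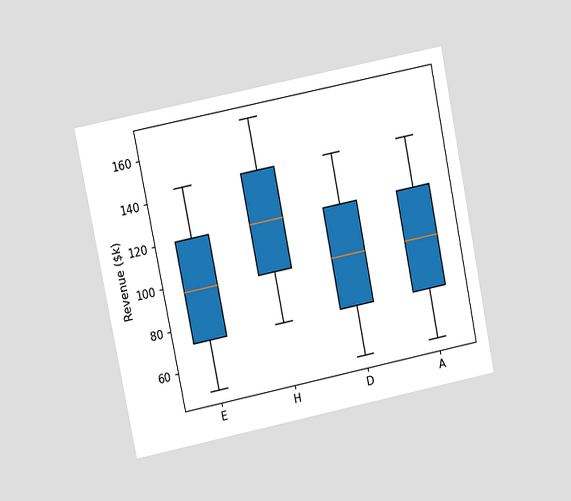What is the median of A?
The chart is tilted about 11° counter-clockwise and viewed at a slight angle. The median line in the A box sits at $96k.

$96k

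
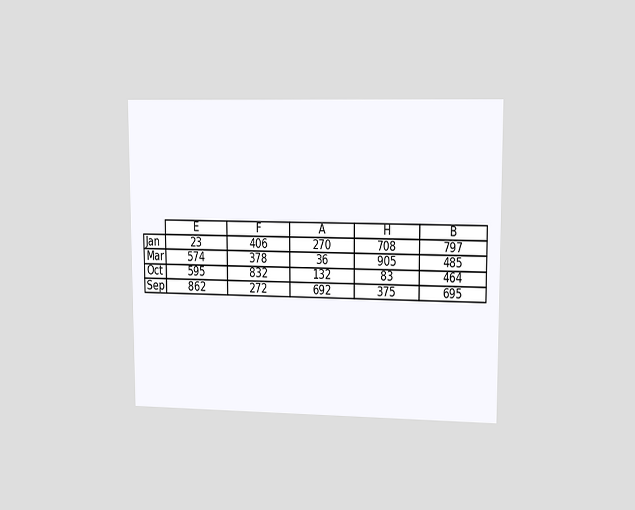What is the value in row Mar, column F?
The chart is viewed at a slight angle. The (Mar, F) cell reads 378.

378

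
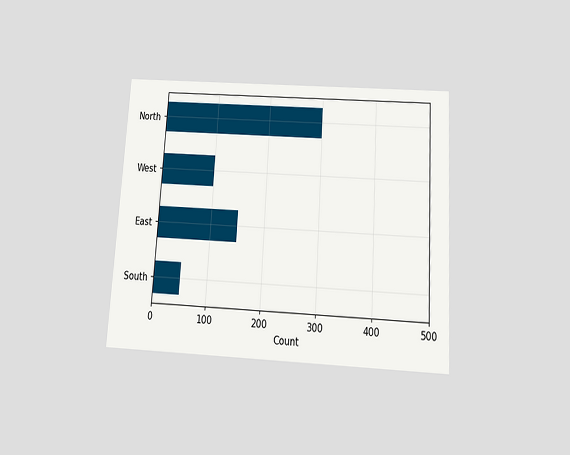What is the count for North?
The chart is tilted about 3° clockwise and viewed slightly from below. Reading along the chart's x-axis, the North bar reaches 300.

300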